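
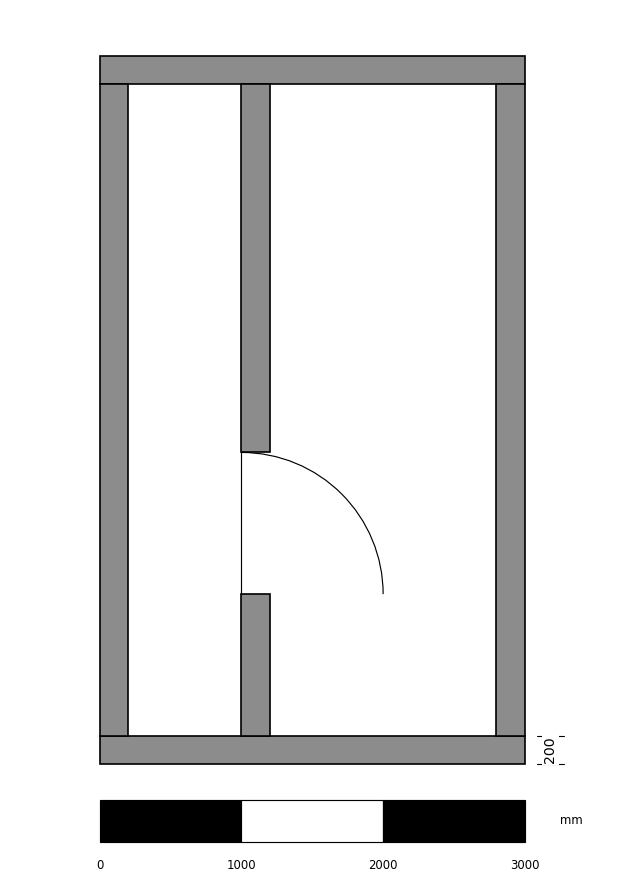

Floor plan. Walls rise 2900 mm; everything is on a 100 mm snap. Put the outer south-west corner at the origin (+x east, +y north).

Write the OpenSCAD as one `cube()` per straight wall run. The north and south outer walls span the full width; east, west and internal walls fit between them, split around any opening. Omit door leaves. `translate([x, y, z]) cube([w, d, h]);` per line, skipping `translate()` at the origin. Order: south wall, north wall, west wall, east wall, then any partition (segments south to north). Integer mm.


cube([3000, 200, 2900]);
translate([0, 4800, 0]) cube([3000, 200, 2900]);
translate([0, 200, 0]) cube([200, 4600, 2900]);
translate([2800, 200, 0]) cube([200, 4600, 2900]);
translate([1000, 200, 0]) cube([200, 1000, 2900]);
translate([1000, 2200, 0]) cube([200, 2600, 2900]);


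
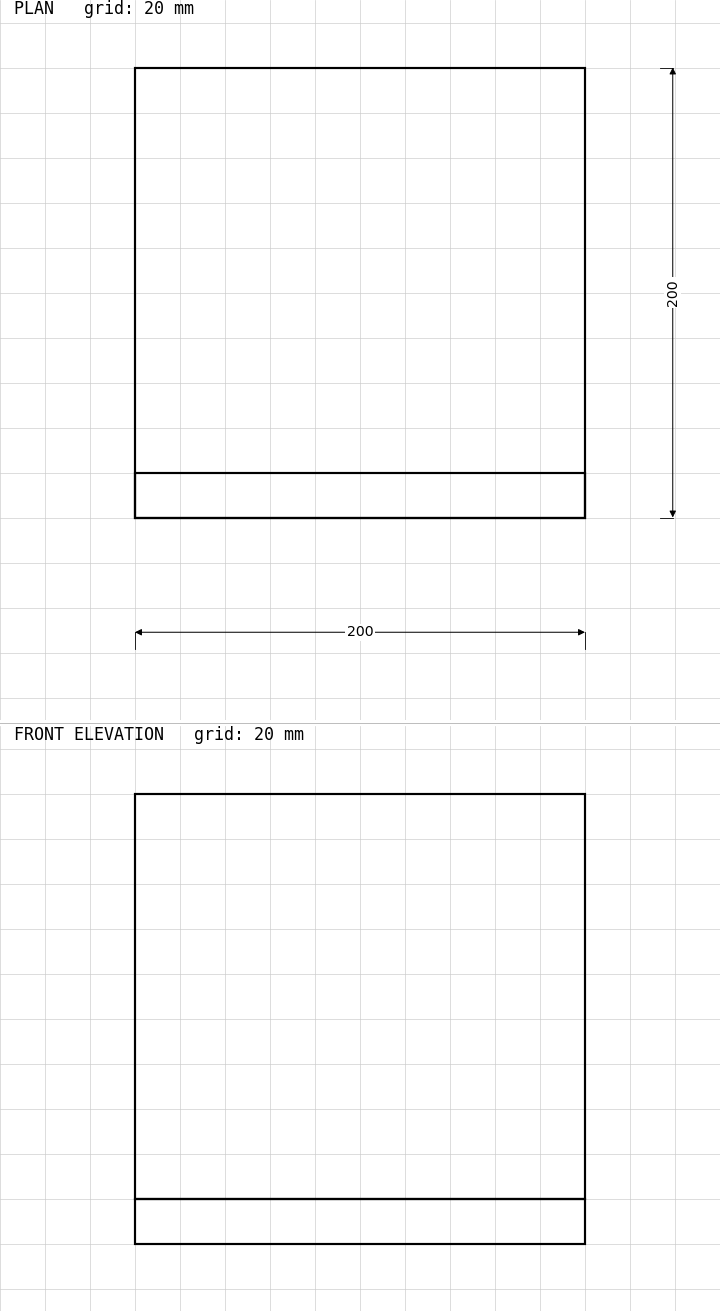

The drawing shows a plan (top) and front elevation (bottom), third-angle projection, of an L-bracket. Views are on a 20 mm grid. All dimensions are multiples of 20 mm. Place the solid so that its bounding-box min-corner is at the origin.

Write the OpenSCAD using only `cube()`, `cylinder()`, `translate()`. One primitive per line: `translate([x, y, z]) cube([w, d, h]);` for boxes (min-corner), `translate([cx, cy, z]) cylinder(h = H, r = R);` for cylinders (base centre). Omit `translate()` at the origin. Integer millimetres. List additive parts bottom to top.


cube([200, 200, 20]);
translate([0, 0, 20]) cube([200, 20, 180]);


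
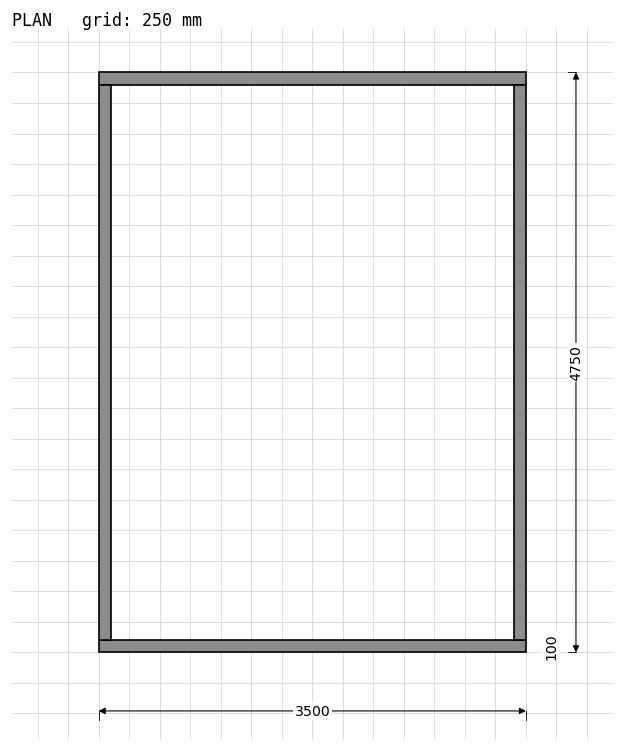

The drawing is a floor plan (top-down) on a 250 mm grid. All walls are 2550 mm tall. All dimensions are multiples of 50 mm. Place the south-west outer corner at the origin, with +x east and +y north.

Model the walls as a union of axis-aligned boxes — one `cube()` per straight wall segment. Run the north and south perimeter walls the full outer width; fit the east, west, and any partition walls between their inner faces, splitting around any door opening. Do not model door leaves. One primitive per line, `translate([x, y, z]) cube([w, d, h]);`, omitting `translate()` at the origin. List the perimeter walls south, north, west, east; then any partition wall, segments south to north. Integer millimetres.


cube([3500, 100, 2550]);
translate([0, 4650, 0]) cube([3500, 100, 2550]);
translate([0, 100, 0]) cube([100, 4550, 2550]);
translate([3400, 100, 0]) cube([100, 4550, 2550]);


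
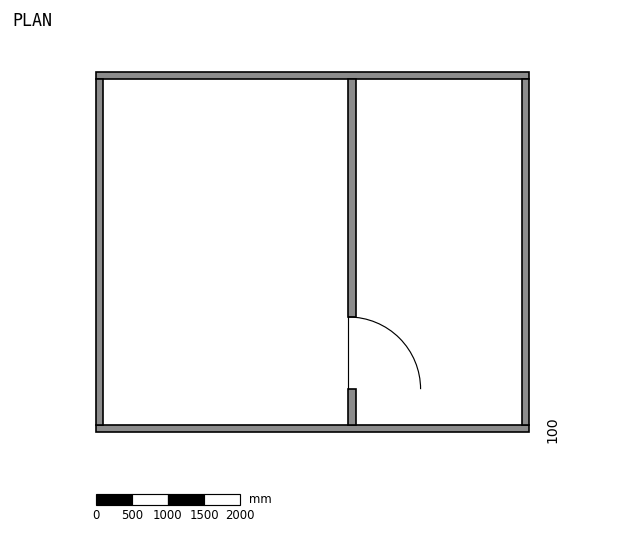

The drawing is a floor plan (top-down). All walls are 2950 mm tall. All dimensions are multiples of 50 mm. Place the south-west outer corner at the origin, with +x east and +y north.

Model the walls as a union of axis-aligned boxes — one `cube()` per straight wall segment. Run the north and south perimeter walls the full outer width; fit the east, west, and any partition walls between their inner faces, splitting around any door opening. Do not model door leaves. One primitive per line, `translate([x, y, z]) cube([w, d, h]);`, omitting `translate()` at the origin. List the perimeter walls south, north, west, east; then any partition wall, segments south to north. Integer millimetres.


cube([6000, 100, 2950]);
translate([0, 4900, 0]) cube([6000, 100, 2950]);
translate([0, 100, 0]) cube([100, 4800, 2950]);
translate([5900, 100, 0]) cube([100, 4800, 2950]);
translate([3500, 100, 0]) cube([100, 500, 2950]);
translate([3500, 1600, 0]) cube([100, 3300, 2950]);


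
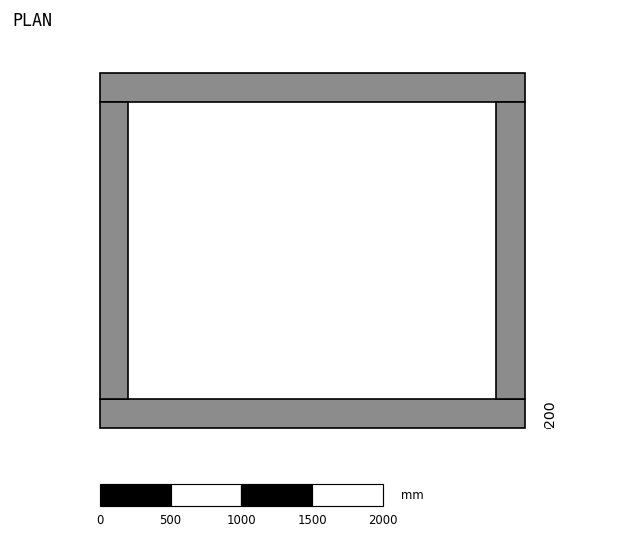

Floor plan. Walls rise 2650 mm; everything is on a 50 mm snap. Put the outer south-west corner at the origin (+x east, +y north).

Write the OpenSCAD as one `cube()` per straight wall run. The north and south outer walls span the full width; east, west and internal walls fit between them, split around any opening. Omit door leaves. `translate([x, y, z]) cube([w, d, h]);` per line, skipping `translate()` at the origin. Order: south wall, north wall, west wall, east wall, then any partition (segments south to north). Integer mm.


cube([3000, 200, 2650]);
translate([0, 2300, 0]) cube([3000, 200, 2650]);
translate([0, 200, 0]) cube([200, 2100, 2650]);
translate([2800, 200, 0]) cube([200, 2100, 2650]);


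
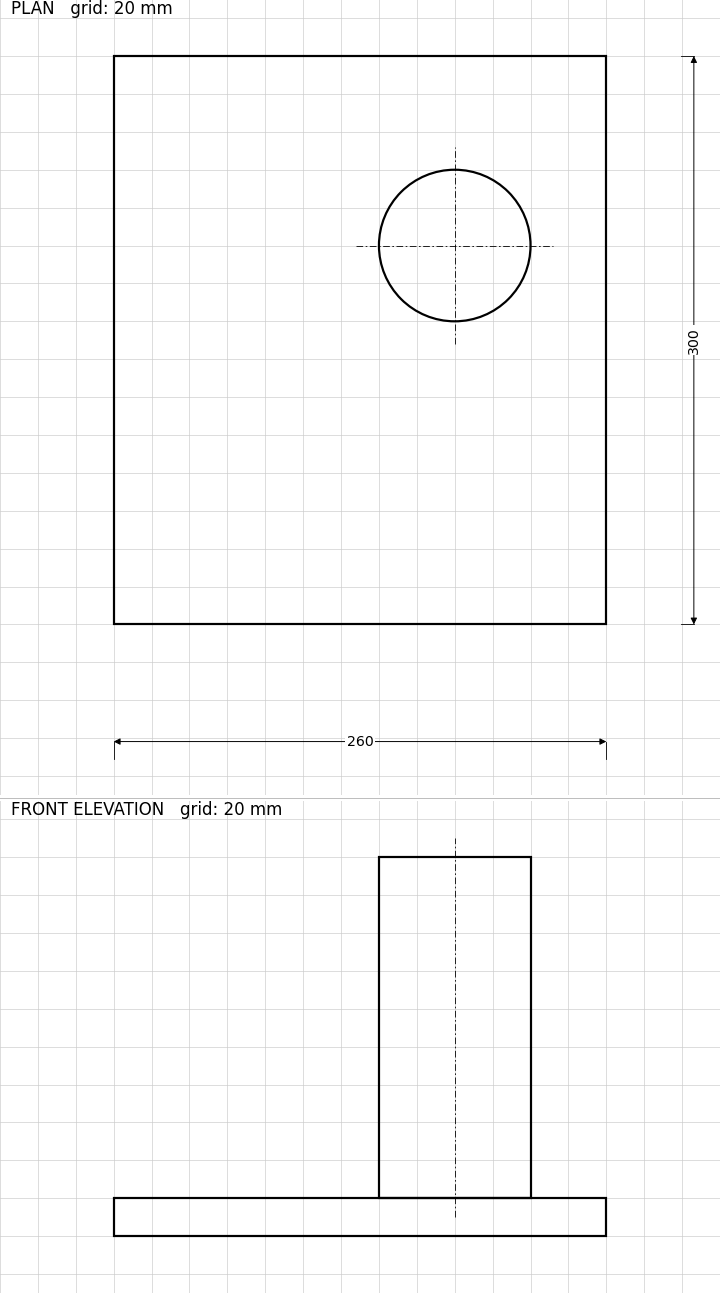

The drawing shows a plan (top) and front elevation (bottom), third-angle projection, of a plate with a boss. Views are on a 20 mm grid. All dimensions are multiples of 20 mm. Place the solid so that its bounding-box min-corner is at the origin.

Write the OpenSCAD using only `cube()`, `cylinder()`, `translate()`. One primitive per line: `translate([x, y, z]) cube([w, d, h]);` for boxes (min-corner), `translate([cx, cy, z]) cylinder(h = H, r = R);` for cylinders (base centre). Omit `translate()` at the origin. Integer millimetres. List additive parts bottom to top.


cube([260, 300, 20]);
translate([180, 200, 20]) cylinder(h = 180, r = 40);


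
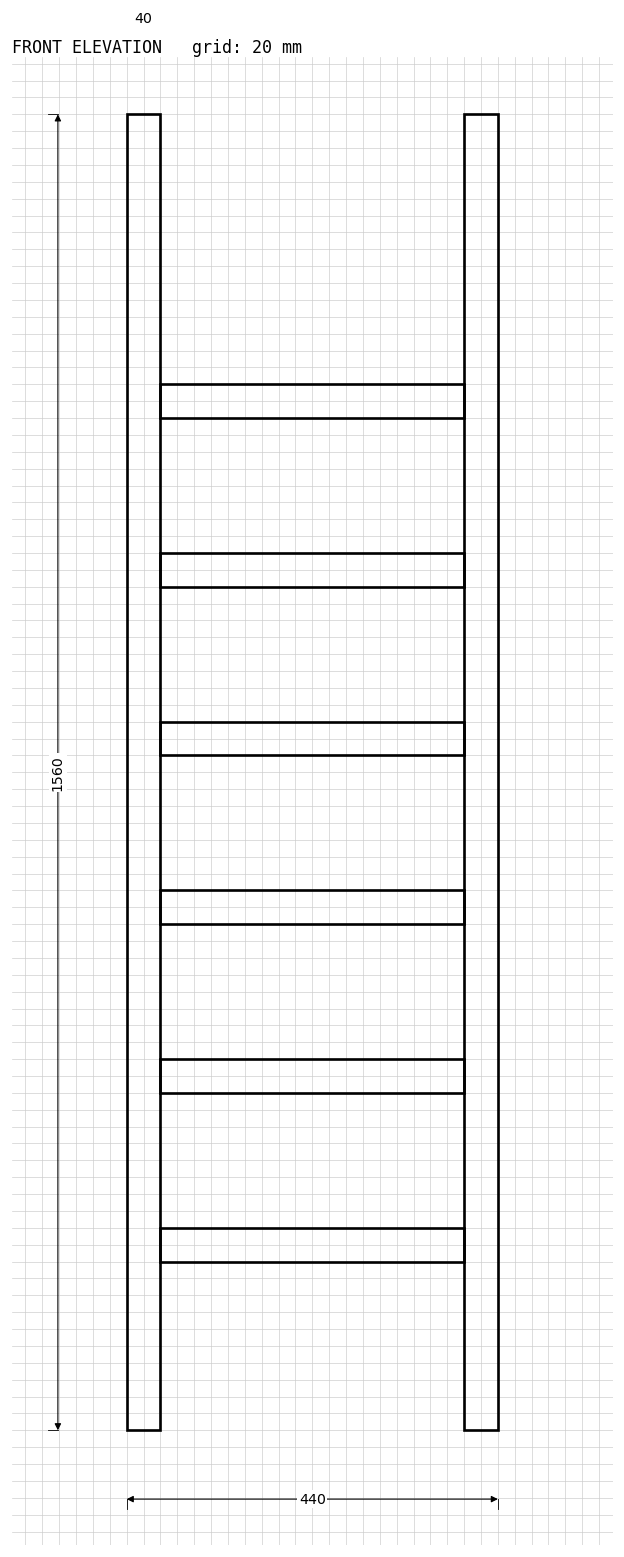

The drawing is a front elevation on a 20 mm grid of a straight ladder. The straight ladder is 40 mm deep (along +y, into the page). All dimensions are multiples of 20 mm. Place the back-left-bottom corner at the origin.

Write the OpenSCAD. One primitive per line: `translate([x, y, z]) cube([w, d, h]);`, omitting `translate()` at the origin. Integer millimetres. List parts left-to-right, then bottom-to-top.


cube([40, 40, 1560]);
translate([40, 0, 200]) cube([360, 40, 40]);
translate([40, 0, 400]) cube([360, 40, 40]);
translate([40, 0, 600]) cube([360, 40, 40]);
translate([40, 0, 800]) cube([360, 40, 40]);
translate([40, 0, 1000]) cube([360, 40, 40]);
translate([40, 0, 1200]) cube([360, 40, 40]);
translate([400, 0, 0]) cube([40, 40, 1560]);


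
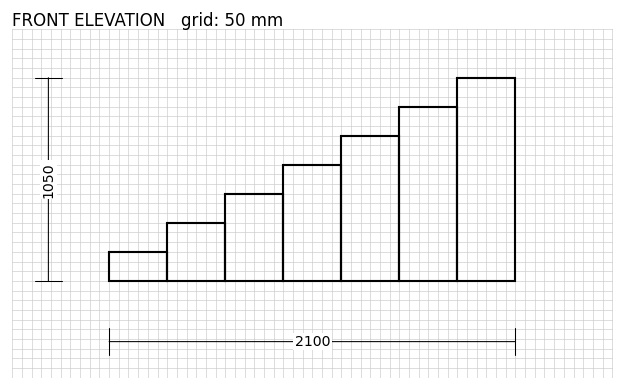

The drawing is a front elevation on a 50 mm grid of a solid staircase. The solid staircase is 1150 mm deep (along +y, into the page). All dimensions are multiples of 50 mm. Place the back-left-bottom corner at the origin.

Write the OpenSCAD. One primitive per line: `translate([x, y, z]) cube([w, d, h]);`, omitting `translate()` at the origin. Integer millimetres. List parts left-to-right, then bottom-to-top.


cube([300, 1150, 150]);
translate([300, 0, 0]) cube([300, 1150, 300]);
translate([600, 0, 0]) cube([300, 1150, 450]);
translate([900, 0, 0]) cube([300, 1150, 600]);
translate([1200, 0, 0]) cube([300, 1150, 750]);
translate([1500, 0, 0]) cube([300, 1150, 900]);
translate([1800, 0, 0]) cube([300, 1150, 1050]);


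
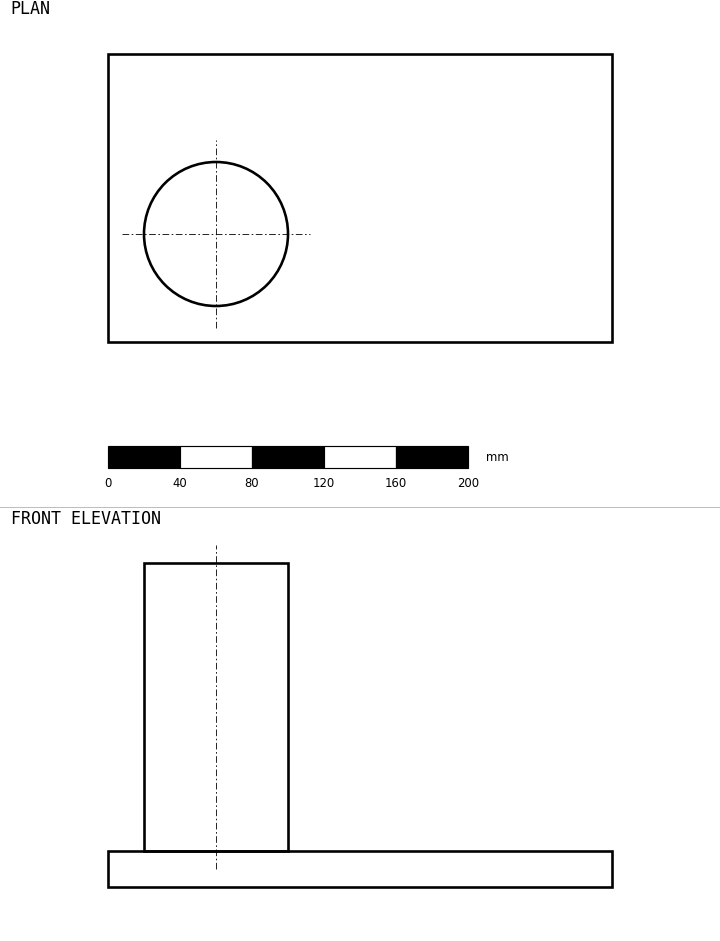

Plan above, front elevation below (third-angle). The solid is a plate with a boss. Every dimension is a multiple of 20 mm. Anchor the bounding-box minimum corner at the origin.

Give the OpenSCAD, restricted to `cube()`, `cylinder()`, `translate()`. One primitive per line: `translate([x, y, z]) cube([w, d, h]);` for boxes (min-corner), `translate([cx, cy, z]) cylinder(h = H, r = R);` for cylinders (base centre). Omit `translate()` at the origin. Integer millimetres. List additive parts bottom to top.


cube([280, 160, 20]);
translate([60, 60, 20]) cylinder(h = 160, r = 40);


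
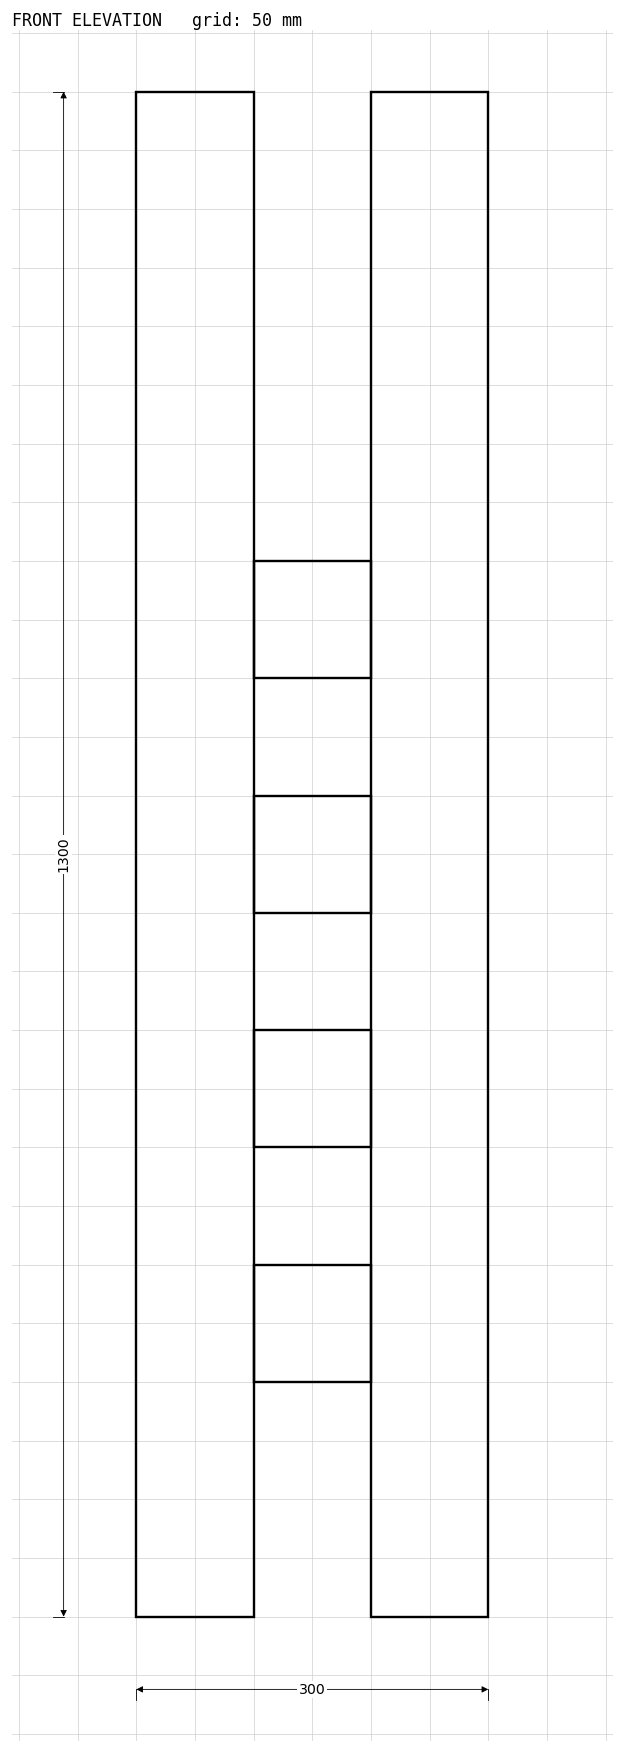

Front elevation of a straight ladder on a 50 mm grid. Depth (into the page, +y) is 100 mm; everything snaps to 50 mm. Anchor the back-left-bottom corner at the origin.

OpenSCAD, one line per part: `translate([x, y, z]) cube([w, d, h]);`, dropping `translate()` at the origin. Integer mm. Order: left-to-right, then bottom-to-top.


cube([100, 100, 1300]);
translate([100, 0, 200]) cube([100, 100, 100]);
translate([100, 0, 400]) cube([100, 100, 100]);
translate([100, 0, 600]) cube([100, 100, 100]);
translate([100, 0, 800]) cube([100, 100, 100]);
translate([200, 0, 0]) cube([100, 100, 1300]);


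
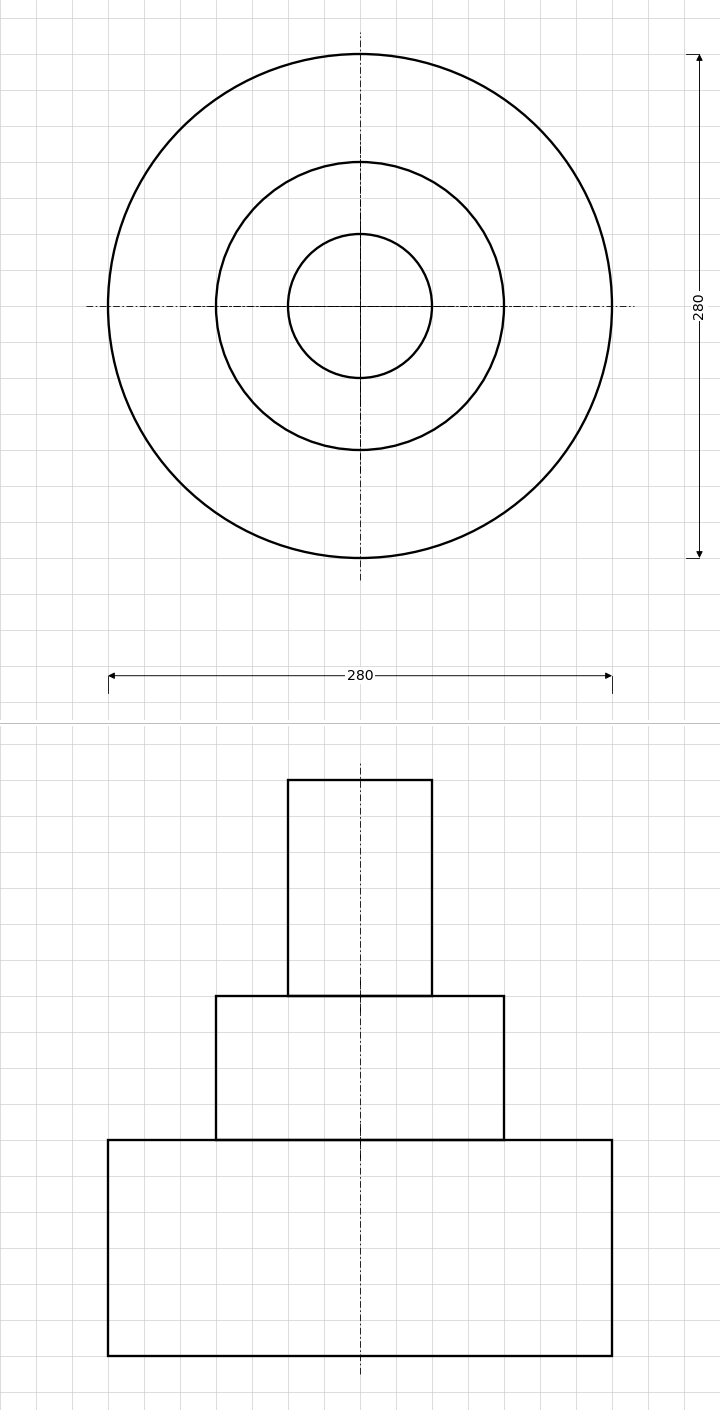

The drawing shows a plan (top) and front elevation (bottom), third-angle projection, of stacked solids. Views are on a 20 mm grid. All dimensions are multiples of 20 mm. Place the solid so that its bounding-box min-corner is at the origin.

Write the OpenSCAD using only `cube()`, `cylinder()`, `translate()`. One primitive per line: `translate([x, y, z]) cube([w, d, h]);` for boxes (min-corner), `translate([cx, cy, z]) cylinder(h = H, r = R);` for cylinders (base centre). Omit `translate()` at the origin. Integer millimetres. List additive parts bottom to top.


translate([140, 140, 0]) cylinder(h = 120, r = 140);
translate([140, 140, 120]) cylinder(h = 80, r = 80);
translate([140, 140, 200]) cylinder(h = 120, r = 40);


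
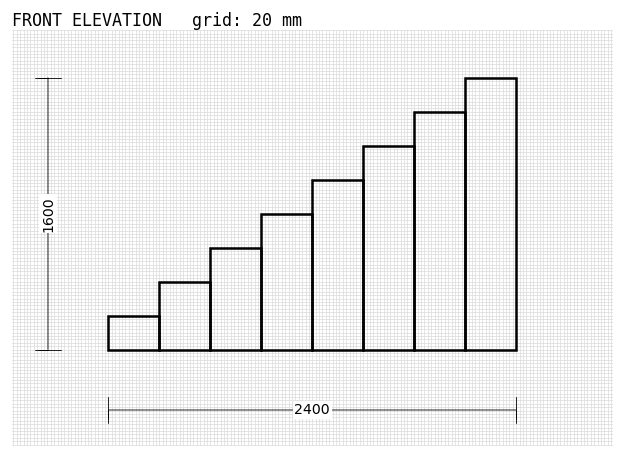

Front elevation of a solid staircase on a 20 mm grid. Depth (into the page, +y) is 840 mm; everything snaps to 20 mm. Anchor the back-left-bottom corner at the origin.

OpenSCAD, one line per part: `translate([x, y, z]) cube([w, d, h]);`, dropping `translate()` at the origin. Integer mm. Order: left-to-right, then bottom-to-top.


cube([300, 840, 200]);
translate([300, 0, 0]) cube([300, 840, 400]);
translate([600, 0, 0]) cube([300, 840, 600]);
translate([900, 0, 0]) cube([300, 840, 800]);
translate([1200, 0, 0]) cube([300, 840, 1000]);
translate([1500, 0, 0]) cube([300, 840, 1200]);
translate([1800, 0, 0]) cube([300, 840, 1400]);
translate([2100, 0, 0]) cube([300, 840, 1600]);


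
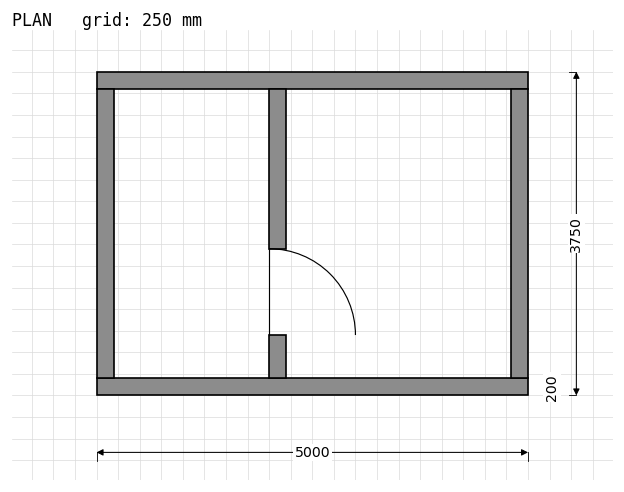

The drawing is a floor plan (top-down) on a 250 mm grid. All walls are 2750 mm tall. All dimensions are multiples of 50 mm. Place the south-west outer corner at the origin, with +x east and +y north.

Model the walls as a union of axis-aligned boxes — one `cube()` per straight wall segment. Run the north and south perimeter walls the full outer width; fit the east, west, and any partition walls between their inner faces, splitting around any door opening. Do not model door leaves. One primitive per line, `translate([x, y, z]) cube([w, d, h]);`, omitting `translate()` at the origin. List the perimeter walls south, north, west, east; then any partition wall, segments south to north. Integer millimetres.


cube([5000, 200, 2750]);
translate([0, 3550, 0]) cube([5000, 200, 2750]);
translate([0, 200, 0]) cube([200, 3350, 2750]);
translate([4800, 200, 0]) cube([200, 3350, 2750]);
translate([2000, 200, 0]) cube([200, 500, 2750]);
translate([2000, 1700, 0]) cube([200, 1850, 2750]);


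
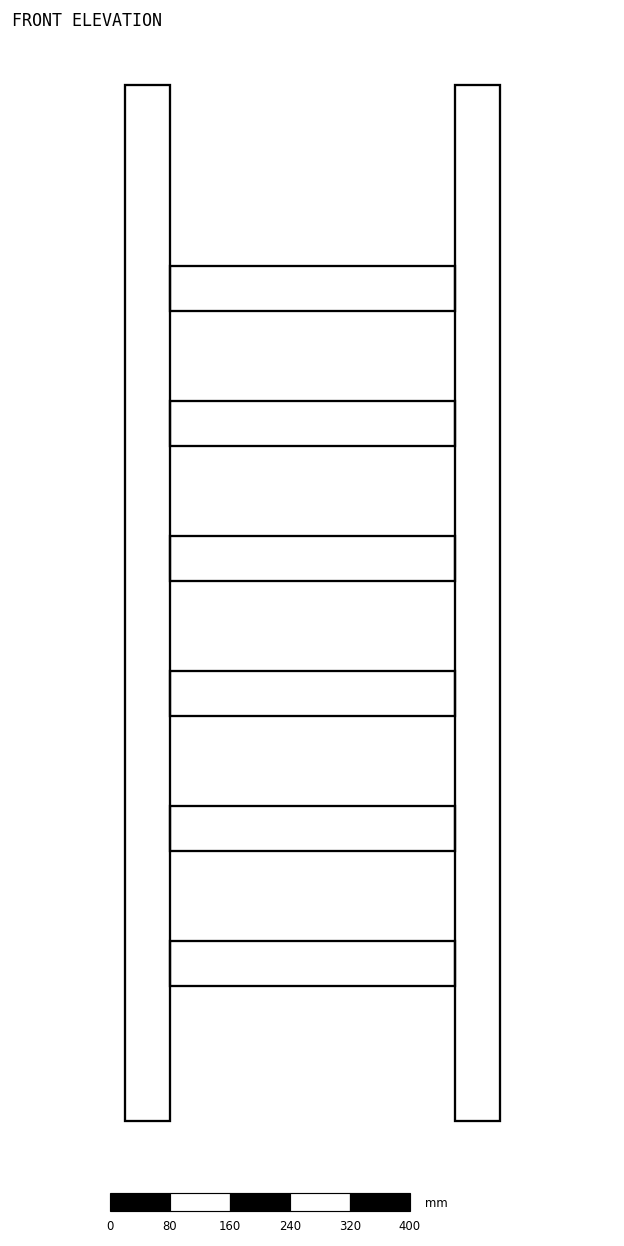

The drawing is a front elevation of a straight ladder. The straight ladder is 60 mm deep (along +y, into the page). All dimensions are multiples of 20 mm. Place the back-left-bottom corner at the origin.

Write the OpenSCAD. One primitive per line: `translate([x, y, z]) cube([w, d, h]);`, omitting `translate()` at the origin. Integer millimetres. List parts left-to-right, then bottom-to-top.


cube([60, 60, 1380]);
translate([60, 0, 180]) cube([380, 60, 60]);
translate([60, 0, 360]) cube([380, 60, 60]);
translate([60, 0, 540]) cube([380, 60, 60]);
translate([60, 0, 720]) cube([380, 60, 60]);
translate([60, 0, 900]) cube([380, 60, 60]);
translate([60, 0, 1080]) cube([380, 60, 60]);
translate([440, 0, 0]) cube([60, 60, 1380]);


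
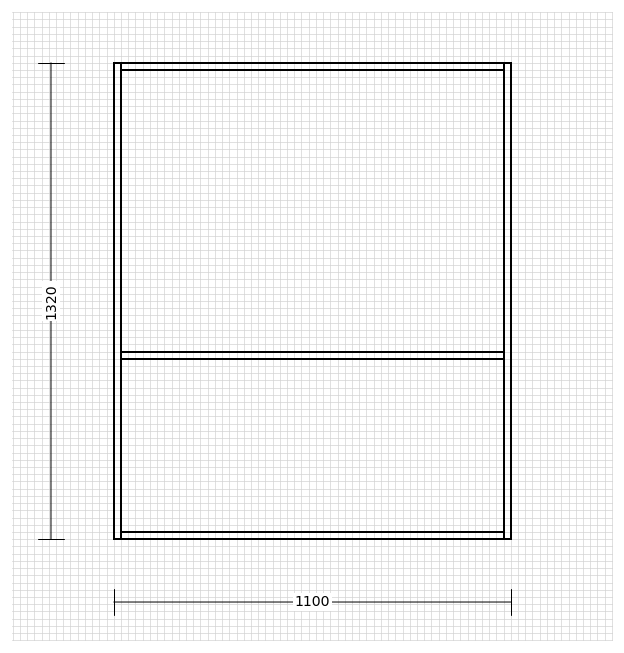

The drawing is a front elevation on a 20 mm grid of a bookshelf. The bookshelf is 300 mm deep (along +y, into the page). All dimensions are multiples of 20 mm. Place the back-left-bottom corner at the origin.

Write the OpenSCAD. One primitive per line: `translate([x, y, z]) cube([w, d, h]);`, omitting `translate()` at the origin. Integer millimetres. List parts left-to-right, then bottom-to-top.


cube([20, 300, 1320]);
translate([20, 0, 0]) cube([1060, 300, 20]);
translate([20, 0, 500]) cube([1060, 300, 20]);
translate([20, 0, 1300]) cube([1060, 300, 20]);
translate([1080, 0, 0]) cube([20, 300, 1320]);


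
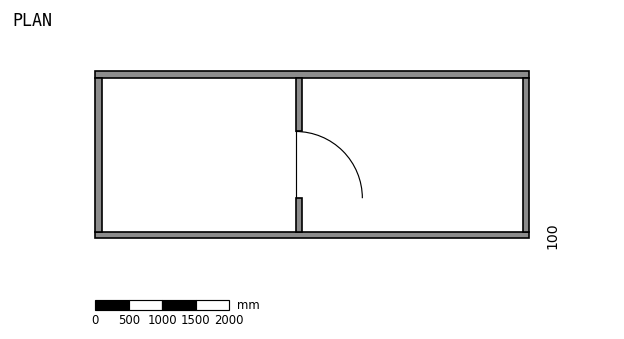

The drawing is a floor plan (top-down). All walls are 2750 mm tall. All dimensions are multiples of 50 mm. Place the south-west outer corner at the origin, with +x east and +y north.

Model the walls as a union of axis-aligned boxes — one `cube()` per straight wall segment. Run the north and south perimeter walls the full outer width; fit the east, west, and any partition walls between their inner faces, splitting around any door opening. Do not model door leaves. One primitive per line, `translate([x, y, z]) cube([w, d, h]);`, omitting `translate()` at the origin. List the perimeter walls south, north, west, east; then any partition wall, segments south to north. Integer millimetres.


cube([6500, 100, 2750]);
translate([0, 2400, 0]) cube([6500, 100, 2750]);
translate([0, 100, 0]) cube([100, 2300, 2750]);
translate([6400, 100, 0]) cube([100, 2300, 2750]);
translate([3000, 100, 0]) cube([100, 500, 2750]);
translate([3000, 1600, 0]) cube([100, 800, 2750]);


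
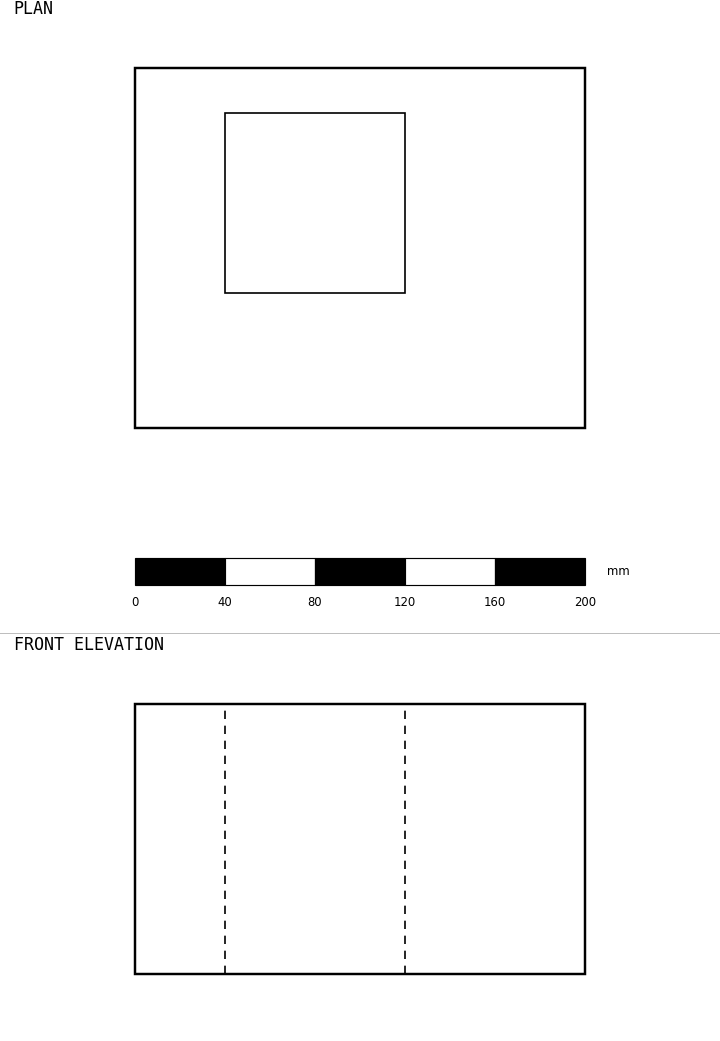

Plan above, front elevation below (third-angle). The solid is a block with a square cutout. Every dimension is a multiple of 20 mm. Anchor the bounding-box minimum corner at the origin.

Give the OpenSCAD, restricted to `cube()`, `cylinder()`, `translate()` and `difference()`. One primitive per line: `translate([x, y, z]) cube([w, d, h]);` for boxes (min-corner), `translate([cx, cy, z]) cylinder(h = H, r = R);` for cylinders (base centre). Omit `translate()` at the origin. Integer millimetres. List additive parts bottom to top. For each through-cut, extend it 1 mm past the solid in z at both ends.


difference() {
  cube([200, 160, 120]);
  translate([40, 60, -1]) cube([80, 80, 122]);
}


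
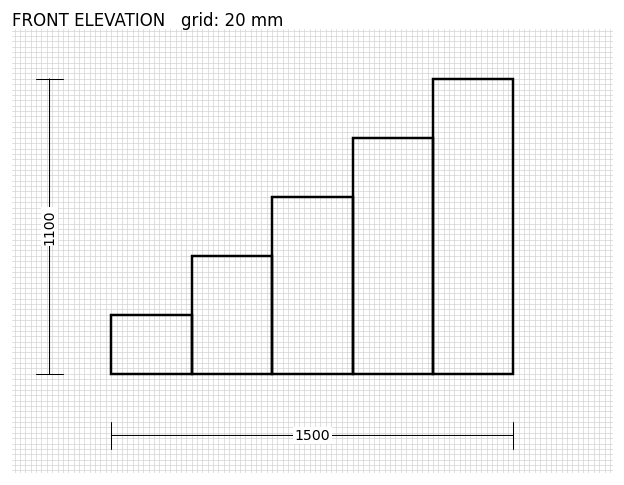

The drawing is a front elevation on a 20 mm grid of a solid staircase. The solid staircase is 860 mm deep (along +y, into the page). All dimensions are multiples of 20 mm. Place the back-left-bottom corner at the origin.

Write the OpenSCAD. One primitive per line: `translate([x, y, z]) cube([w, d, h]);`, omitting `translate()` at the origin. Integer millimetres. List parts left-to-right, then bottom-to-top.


cube([300, 860, 220]);
translate([300, 0, 0]) cube([300, 860, 440]);
translate([600, 0, 0]) cube([300, 860, 660]);
translate([900, 0, 0]) cube([300, 860, 880]);
translate([1200, 0, 0]) cube([300, 860, 1100]);


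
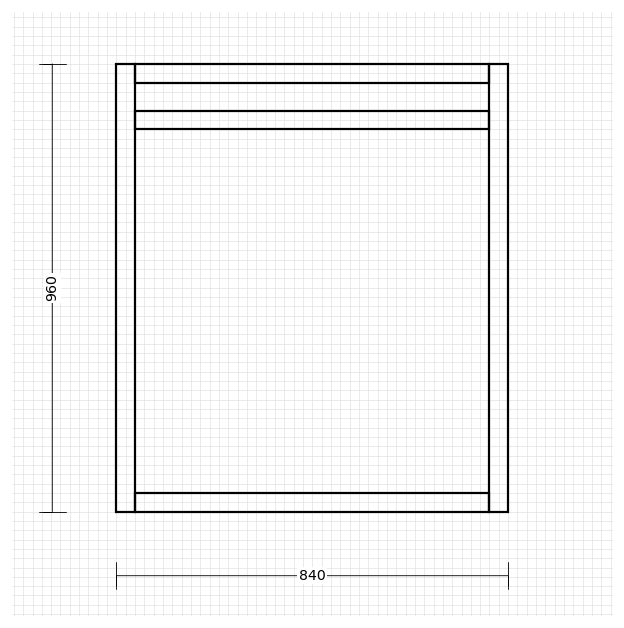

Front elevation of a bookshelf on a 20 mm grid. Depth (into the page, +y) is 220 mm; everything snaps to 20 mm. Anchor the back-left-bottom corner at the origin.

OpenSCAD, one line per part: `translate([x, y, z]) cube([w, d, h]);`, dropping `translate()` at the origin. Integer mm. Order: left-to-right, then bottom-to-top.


cube([40, 220, 960]);
translate([40, 0, 0]) cube([760, 220, 40]);
translate([40, 0, 820]) cube([760, 220, 40]);
translate([40, 0, 920]) cube([760, 220, 40]);
translate([800, 0, 0]) cube([40, 220, 960]);


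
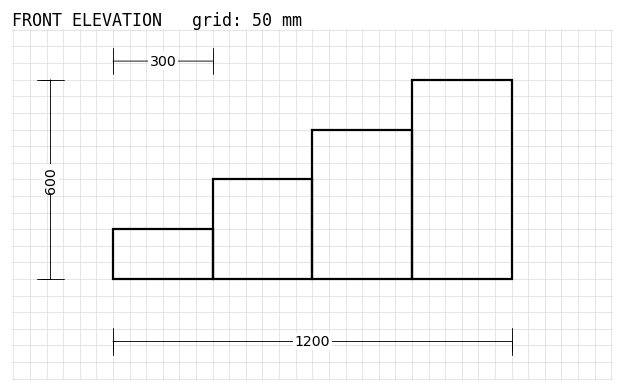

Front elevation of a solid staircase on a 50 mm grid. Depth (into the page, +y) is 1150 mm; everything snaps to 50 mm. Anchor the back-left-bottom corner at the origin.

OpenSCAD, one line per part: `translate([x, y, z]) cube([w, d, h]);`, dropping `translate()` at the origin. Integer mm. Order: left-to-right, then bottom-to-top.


cube([300, 1150, 150]);
translate([300, 0, 0]) cube([300, 1150, 300]);
translate([600, 0, 0]) cube([300, 1150, 450]);
translate([900, 0, 0]) cube([300, 1150, 600]);


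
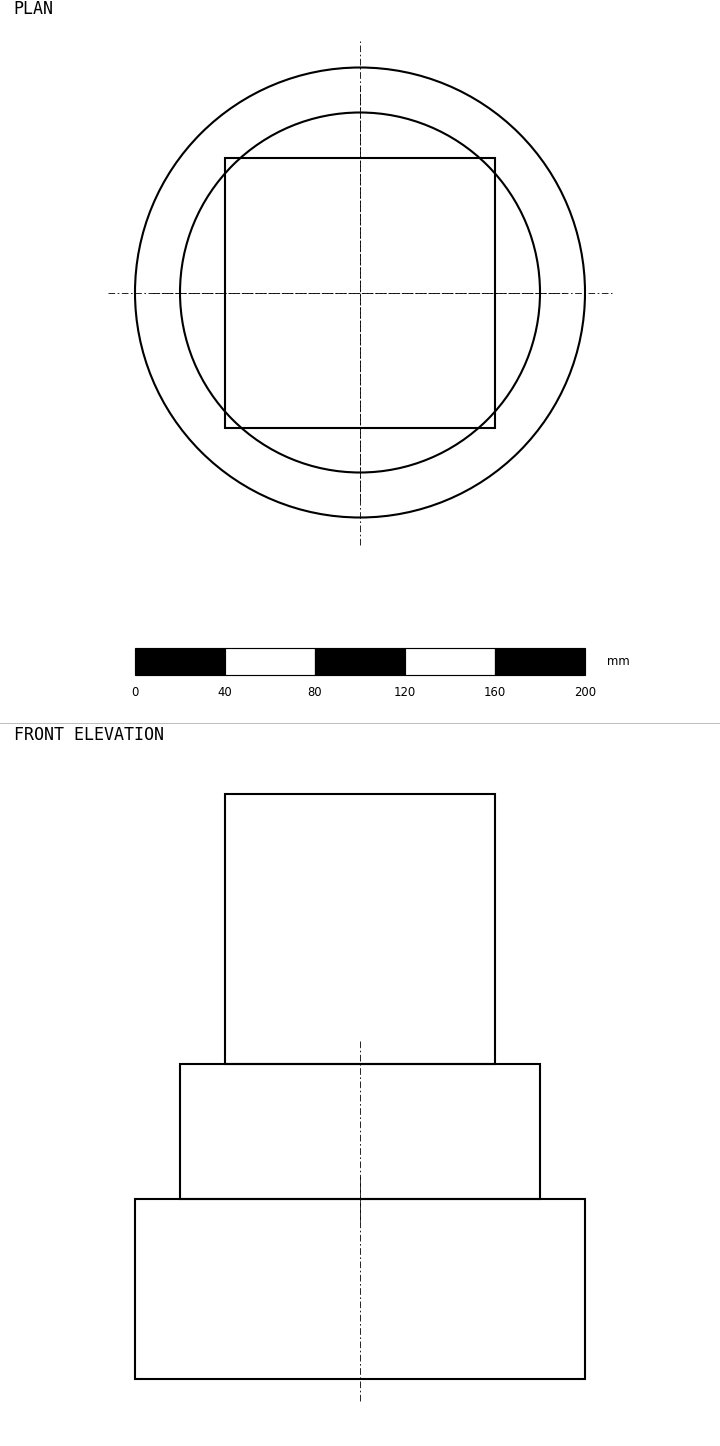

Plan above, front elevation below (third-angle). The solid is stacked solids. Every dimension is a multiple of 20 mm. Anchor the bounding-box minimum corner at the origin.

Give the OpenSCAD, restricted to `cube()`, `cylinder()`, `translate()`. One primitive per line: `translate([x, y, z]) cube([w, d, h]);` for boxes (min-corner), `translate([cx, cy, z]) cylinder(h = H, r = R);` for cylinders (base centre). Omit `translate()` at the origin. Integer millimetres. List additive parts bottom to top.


translate([100, 100, 0]) cylinder(h = 80, r = 100);
translate([100, 100, 80]) cylinder(h = 60, r = 80);
translate([40, 40, 140]) cube([120, 120, 120]);


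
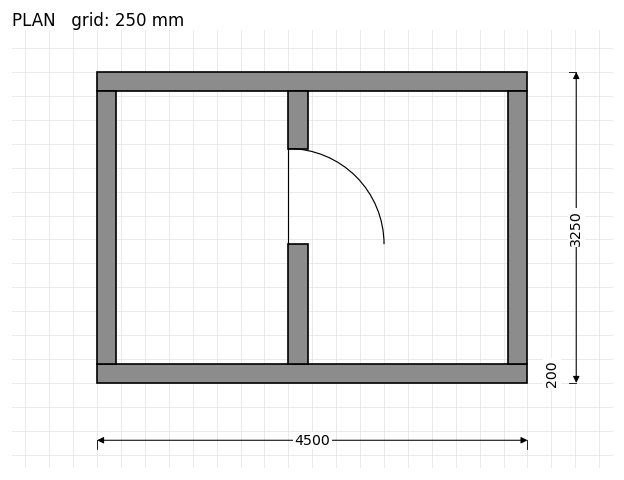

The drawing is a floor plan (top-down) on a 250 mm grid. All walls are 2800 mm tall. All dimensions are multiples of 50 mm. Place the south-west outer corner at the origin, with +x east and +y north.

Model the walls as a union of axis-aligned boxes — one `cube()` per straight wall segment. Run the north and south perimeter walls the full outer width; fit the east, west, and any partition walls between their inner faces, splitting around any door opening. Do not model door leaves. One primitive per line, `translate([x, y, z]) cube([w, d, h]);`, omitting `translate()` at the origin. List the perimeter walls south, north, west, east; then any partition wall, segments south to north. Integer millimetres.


cube([4500, 200, 2800]);
translate([0, 3050, 0]) cube([4500, 200, 2800]);
translate([0, 200, 0]) cube([200, 2850, 2800]);
translate([4300, 200, 0]) cube([200, 2850, 2800]);
translate([2000, 200, 0]) cube([200, 1250, 2800]);
translate([2000, 2450, 0]) cube([200, 600, 2800]);


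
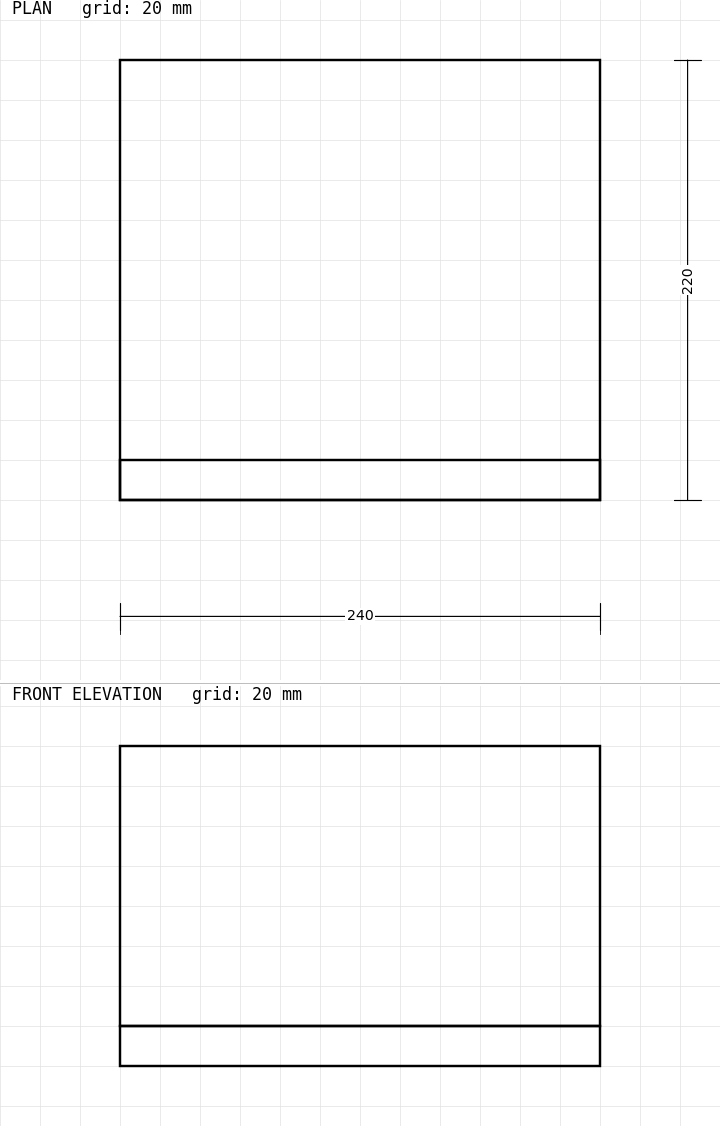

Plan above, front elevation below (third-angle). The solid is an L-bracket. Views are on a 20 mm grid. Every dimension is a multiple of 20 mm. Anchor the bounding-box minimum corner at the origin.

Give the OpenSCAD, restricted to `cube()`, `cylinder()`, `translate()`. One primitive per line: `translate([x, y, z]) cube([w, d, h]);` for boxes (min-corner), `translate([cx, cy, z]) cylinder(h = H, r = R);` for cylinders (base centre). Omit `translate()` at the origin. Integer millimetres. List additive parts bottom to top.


cube([240, 220, 20]);
translate([0, 0, 20]) cube([240, 20, 140]);


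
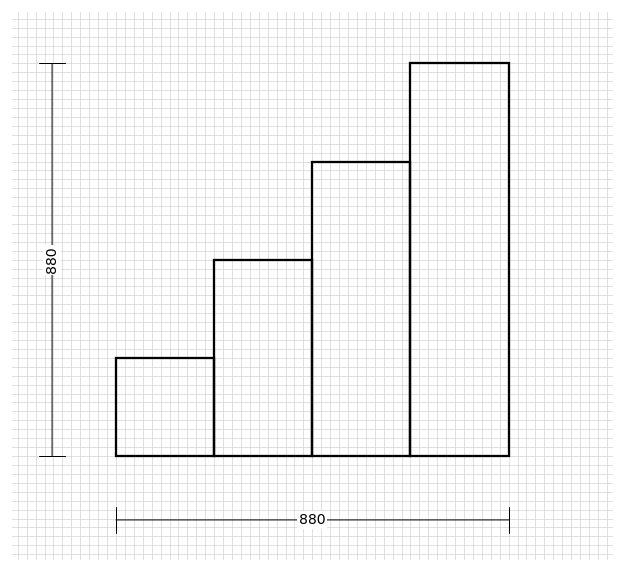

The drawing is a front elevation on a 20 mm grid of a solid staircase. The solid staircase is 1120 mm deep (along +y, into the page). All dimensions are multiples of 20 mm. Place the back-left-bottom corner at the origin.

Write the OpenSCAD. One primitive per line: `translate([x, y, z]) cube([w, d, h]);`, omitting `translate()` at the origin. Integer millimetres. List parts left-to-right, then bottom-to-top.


cube([220, 1120, 220]);
translate([220, 0, 0]) cube([220, 1120, 440]);
translate([440, 0, 0]) cube([220, 1120, 660]);
translate([660, 0, 0]) cube([220, 1120, 880]);


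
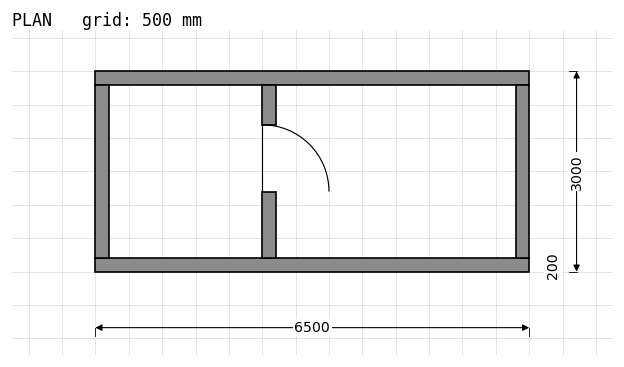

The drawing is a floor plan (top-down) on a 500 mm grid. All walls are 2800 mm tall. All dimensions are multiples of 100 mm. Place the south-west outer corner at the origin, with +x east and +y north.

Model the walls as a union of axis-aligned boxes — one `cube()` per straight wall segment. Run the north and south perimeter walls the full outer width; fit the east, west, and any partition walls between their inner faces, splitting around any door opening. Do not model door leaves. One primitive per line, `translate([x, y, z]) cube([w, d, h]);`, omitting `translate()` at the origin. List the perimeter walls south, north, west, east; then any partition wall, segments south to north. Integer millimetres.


cube([6500, 200, 2800]);
translate([0, 2800, 0]) cube([6500, 200, 2800]);
translate([0, 200, 0]) cube([200, 2600, 2800]);
translate([6300, 200, 0]) cube([200, 2600, 2800]);
translate([2500, 200, 0]) cube([200, 1000, 2800]);
translate([2500, 2200, 0]) cube([200, 600, 2800]);


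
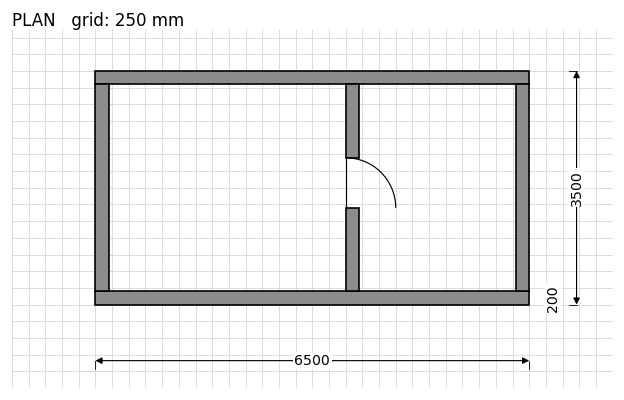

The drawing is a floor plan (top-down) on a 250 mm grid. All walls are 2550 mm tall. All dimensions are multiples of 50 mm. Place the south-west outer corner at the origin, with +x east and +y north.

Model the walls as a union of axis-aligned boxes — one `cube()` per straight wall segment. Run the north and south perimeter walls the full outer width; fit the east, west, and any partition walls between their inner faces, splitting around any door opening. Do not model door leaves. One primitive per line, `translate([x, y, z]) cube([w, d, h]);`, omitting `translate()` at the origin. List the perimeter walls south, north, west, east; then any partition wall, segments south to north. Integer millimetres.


cube([6500, 200, 2550]);
translate([0, 3300, 0]) cube([6500, 200, 2550]);
translate([0, 200, 0]) cube([200, 3100, 2550]);
translate([6300, 200, 0]) cube([200, 3100, 2550]);
translate([3750, 200, 0]) cube([200, 1250, 2550]);
translate([3750, 2200, 0]) cube([200, 1100, 2550]);


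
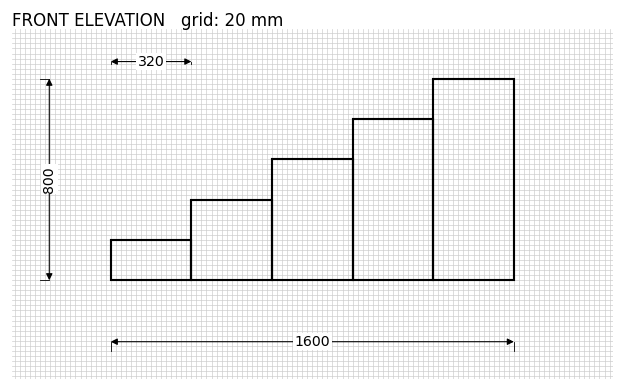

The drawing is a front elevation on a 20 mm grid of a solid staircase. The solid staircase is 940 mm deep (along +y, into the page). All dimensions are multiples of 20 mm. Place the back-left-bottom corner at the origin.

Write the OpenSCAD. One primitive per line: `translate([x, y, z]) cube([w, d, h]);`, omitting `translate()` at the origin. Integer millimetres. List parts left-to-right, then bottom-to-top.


cube([320, 940, 160]);
translate([320, 0, 0]) cube([320, 940, 320]);
translate([640, 0, 0]) cube([320, 940, 480]);
translate([960, 0, 0]) cube([320, 940, 640]);
translate([1280, 0, 0]) cube([320, 940, 800]);


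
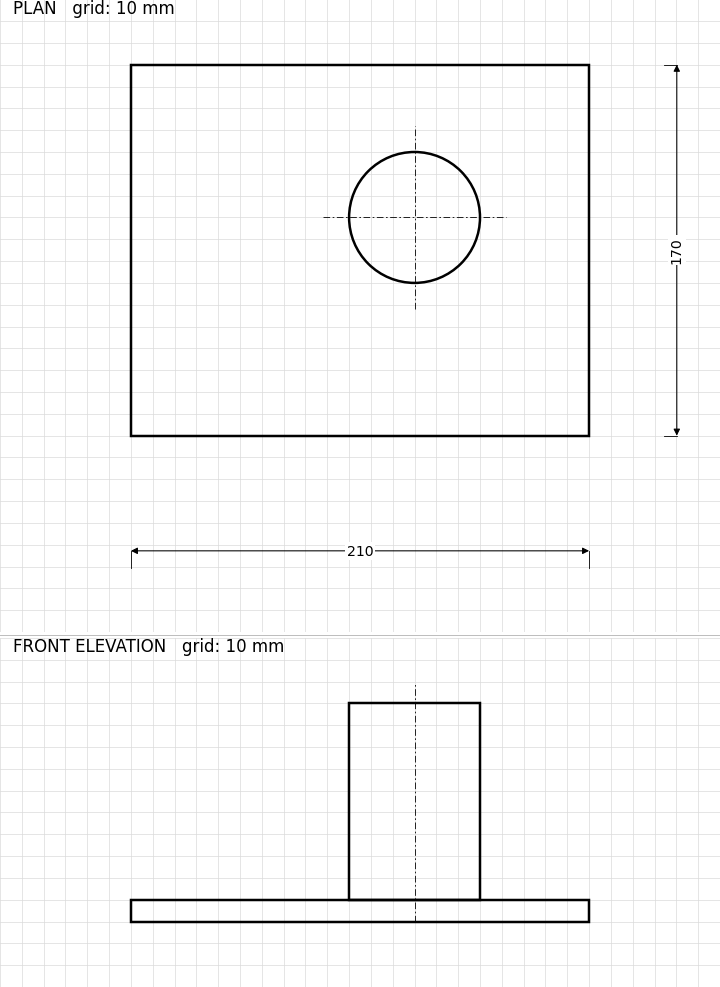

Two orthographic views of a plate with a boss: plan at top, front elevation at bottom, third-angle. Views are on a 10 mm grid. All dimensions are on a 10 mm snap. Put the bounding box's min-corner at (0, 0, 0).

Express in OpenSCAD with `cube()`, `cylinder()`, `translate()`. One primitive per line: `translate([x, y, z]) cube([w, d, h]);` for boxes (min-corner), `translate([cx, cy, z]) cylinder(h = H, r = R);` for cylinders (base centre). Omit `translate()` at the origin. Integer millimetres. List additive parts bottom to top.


cube([210, 170, 10]);
translate([130, 100, 10]) cylinder(h = 90, r = 30);


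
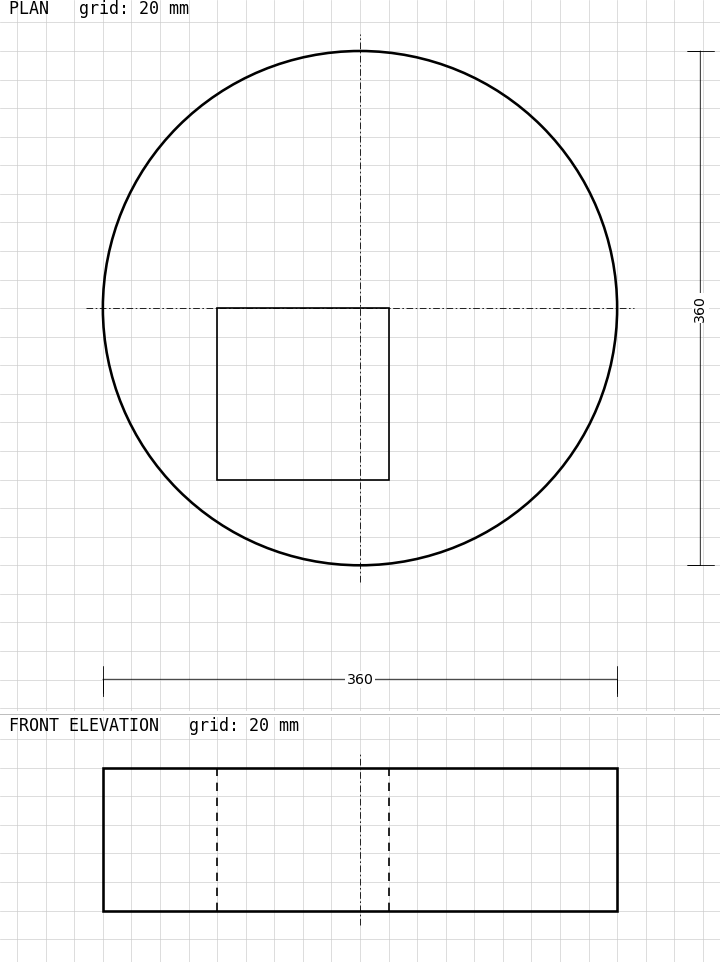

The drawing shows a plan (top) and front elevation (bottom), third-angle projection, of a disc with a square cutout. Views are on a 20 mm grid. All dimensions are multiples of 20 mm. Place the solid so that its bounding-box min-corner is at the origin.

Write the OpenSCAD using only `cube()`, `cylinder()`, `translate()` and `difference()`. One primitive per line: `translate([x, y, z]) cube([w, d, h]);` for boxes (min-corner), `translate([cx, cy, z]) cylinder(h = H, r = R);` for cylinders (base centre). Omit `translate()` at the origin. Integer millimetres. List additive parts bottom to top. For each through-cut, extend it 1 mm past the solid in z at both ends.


difference() {
  translate([180, 180, 0]) cylinder(h = 100, r = 180);
  translate([80, 60, -1]) cube([120, 120, 102]);
}


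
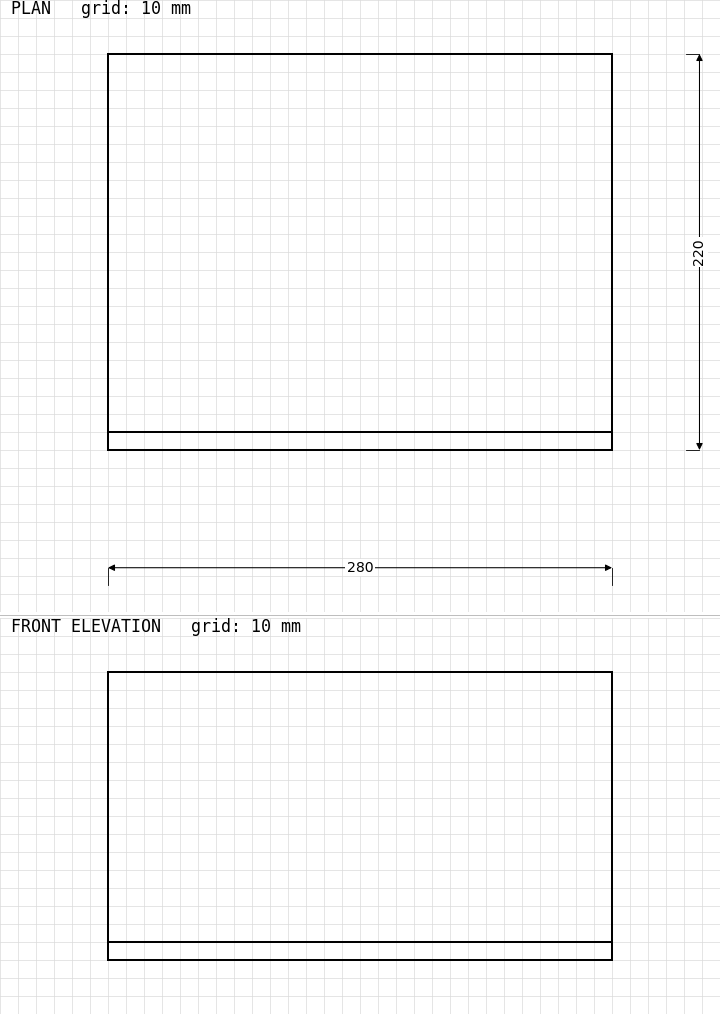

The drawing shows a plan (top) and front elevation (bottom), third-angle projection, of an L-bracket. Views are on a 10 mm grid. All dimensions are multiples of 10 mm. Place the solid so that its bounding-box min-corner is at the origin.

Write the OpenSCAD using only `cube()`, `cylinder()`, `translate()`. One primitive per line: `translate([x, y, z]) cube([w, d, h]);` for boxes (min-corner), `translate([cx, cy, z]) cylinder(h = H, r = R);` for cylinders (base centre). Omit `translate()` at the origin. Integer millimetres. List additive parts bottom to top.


cube([280, 220, 10]);
translate([0, 0, 10]) cube([280, 10, 150]);


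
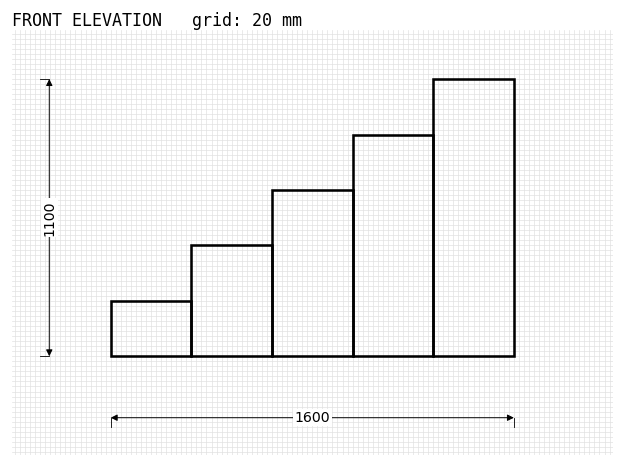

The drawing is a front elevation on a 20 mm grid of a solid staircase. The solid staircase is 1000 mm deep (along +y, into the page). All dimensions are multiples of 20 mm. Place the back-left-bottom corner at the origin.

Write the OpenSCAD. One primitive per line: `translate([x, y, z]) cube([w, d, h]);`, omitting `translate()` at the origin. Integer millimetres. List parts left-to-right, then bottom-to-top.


cube([320, 1000, 220]);
translate([320, 0, 0]) cube([320, 1000, 440]);
translate([640, 0, 0]) cube([320, 1000, 660]);
translate([960, 0, 0]) cube([320, 1000, 880]);
translate([1280, 0, 0]) cube([320, 1000, 1100]);


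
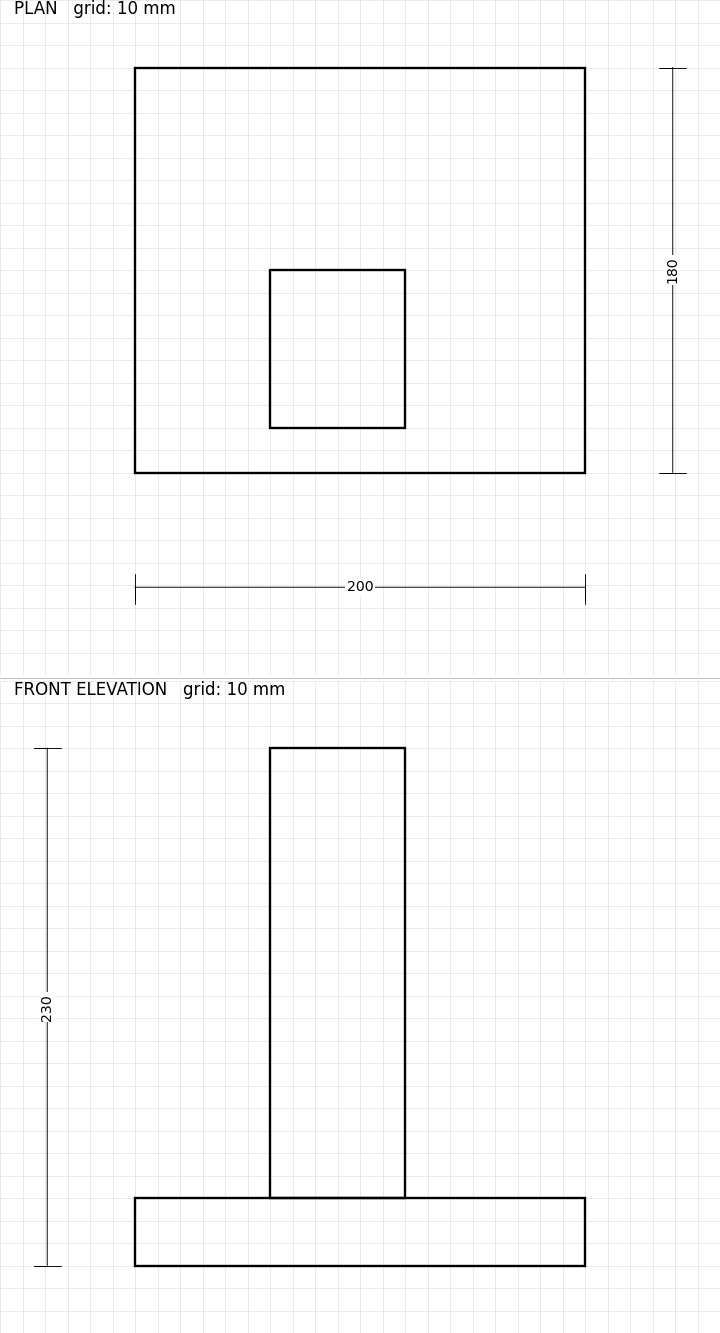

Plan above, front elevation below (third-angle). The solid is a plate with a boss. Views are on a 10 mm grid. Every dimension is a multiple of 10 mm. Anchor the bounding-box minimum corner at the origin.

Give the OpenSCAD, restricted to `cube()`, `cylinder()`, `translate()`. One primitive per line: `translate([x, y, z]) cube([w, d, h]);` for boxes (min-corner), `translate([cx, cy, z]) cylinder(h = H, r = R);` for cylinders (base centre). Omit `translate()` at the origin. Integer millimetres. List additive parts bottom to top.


cube([200, 180, 30]);
translate([60, 20, 30]) cube([60, 70, 200]);


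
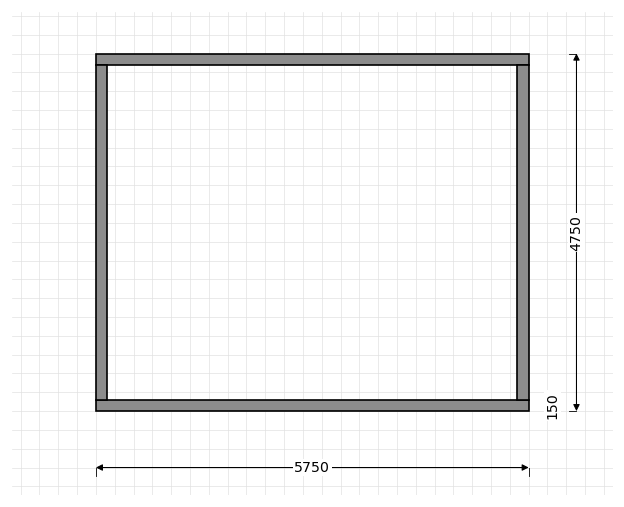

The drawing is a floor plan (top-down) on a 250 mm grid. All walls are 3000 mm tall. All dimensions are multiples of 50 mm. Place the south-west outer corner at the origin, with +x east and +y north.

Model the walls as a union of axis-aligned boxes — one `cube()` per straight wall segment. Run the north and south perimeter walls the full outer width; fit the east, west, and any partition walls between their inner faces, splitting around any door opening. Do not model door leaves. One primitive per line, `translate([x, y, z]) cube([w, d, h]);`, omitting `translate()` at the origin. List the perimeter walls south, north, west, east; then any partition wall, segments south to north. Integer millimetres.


cube([5750, 150, 3000]);
translate([0, 4600, 0]) cube([5750, 150, 3000]);
translate([0, 150, 0]) cube([150, 4450, 3000]);
translate([5600, 150, 0]) cube([150, 4450, 3000]);


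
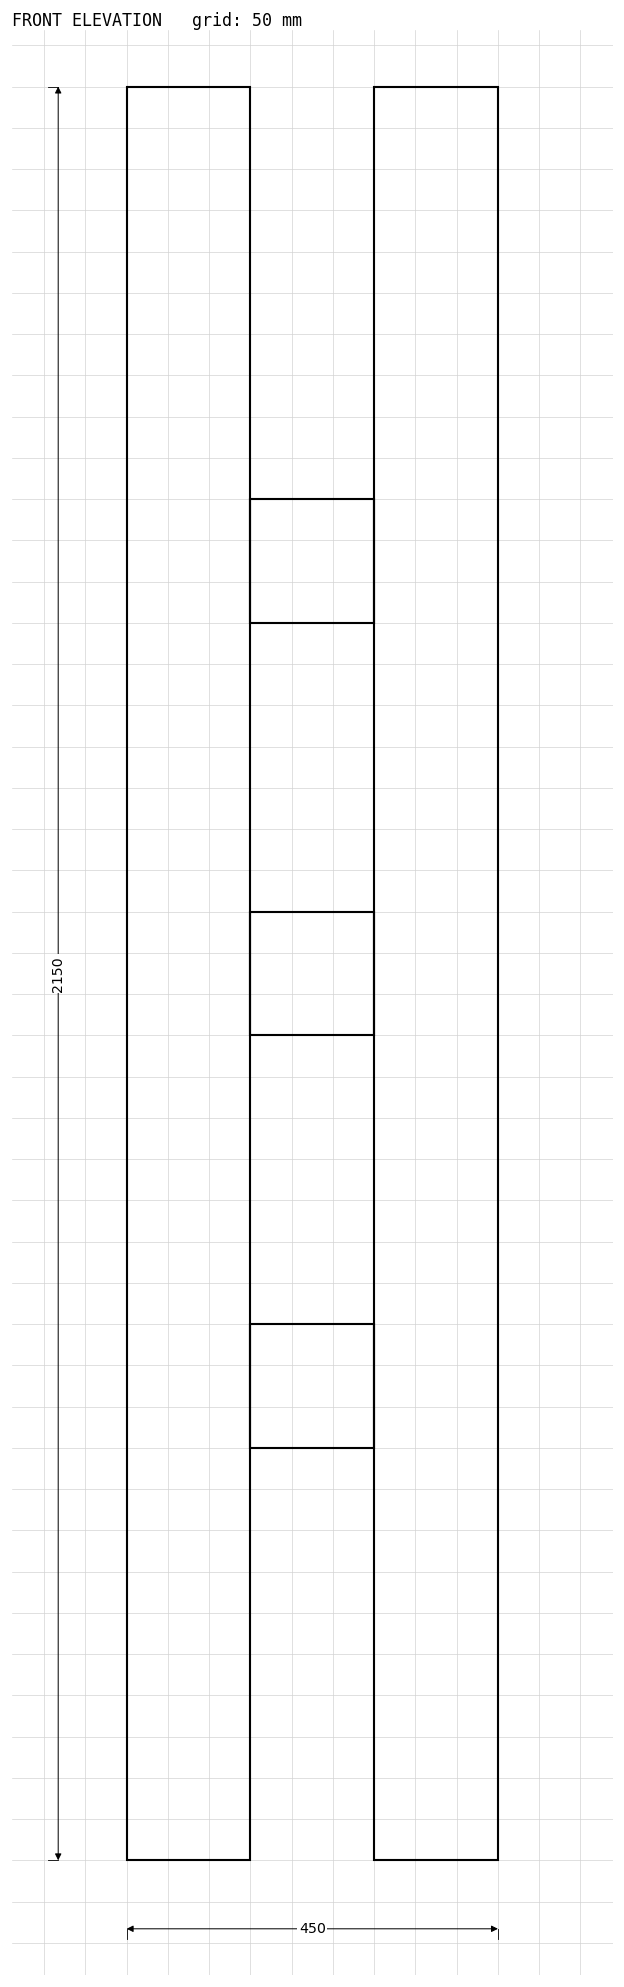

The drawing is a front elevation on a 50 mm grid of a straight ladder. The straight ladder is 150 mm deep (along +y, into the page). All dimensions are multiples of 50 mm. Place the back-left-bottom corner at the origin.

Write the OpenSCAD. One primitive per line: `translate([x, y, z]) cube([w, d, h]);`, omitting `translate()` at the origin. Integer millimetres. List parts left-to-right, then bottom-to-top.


cube([150, 150, 2150]);
translate([150, 0, 500]) cube([150, 150, 150]);
translate([150, 0, 1000]) cube([150, 150, 150]);
translate([150, 0, 1500]) cube([150, 150, 150]);
translate([300, 0, 0]) cube([150, 150, 2150]);


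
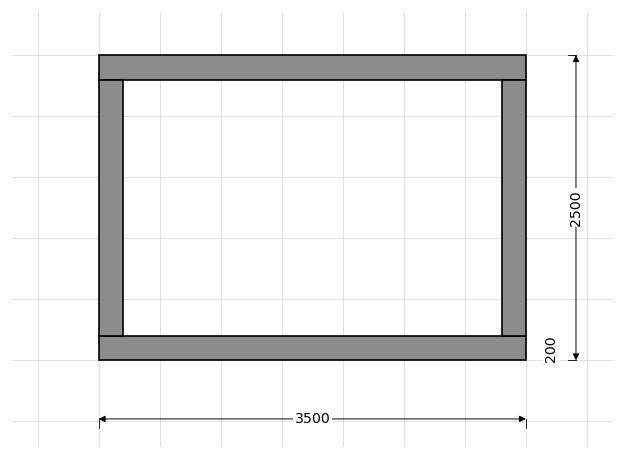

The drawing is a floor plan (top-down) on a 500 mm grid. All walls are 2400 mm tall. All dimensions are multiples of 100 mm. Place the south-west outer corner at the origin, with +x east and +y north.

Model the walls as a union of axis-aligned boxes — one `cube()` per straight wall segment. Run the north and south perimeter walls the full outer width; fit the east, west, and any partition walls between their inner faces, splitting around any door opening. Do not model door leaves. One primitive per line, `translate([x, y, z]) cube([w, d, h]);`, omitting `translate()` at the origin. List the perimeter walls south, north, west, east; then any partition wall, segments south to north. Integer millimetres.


cube([3500, 200, 2400]);
translate([0, 2300, 0]) cube([3500, 200, 2400]);
translate([0, 200, 0]) cube([200, 2100, 2400]);
translate([3300, 200, 0]) cube([200, 2100, 2400]);


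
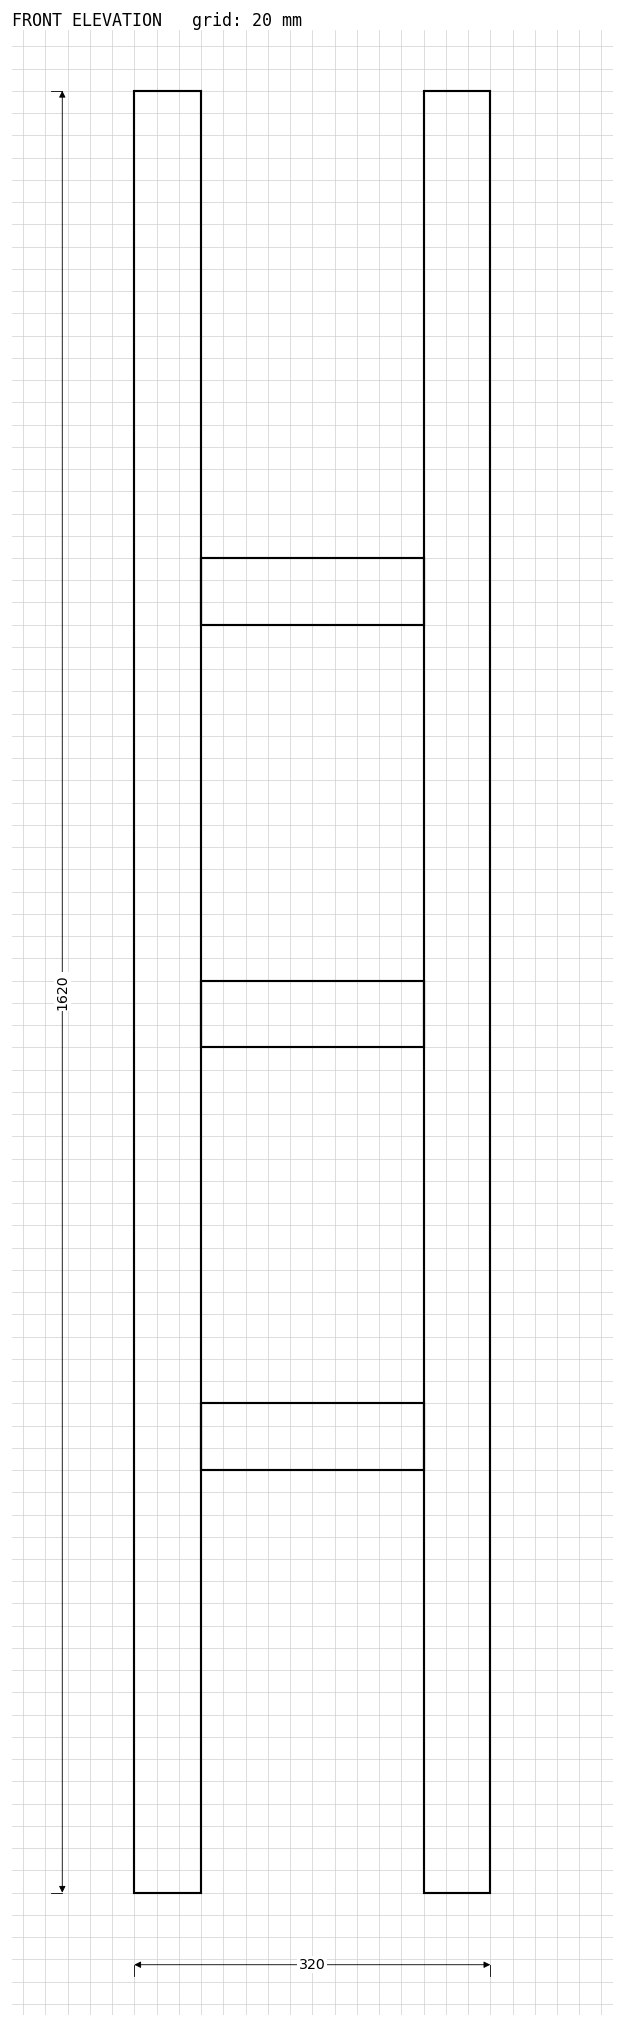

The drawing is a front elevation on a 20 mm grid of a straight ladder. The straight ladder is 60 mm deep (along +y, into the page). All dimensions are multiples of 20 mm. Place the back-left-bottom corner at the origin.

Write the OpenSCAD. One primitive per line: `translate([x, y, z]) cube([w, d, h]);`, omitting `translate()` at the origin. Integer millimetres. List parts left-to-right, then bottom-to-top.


cube([60, 60, 1620]);
translate([60, 0, 380]) cube([200, 60, 60]);
translate([60, 0, 760]) cube([200, 60, 60]);
translate([60, 0, 1140]) cube([200, 60, 60]);
translate([260, 0, 0]) cube([60, 60, 1620]);


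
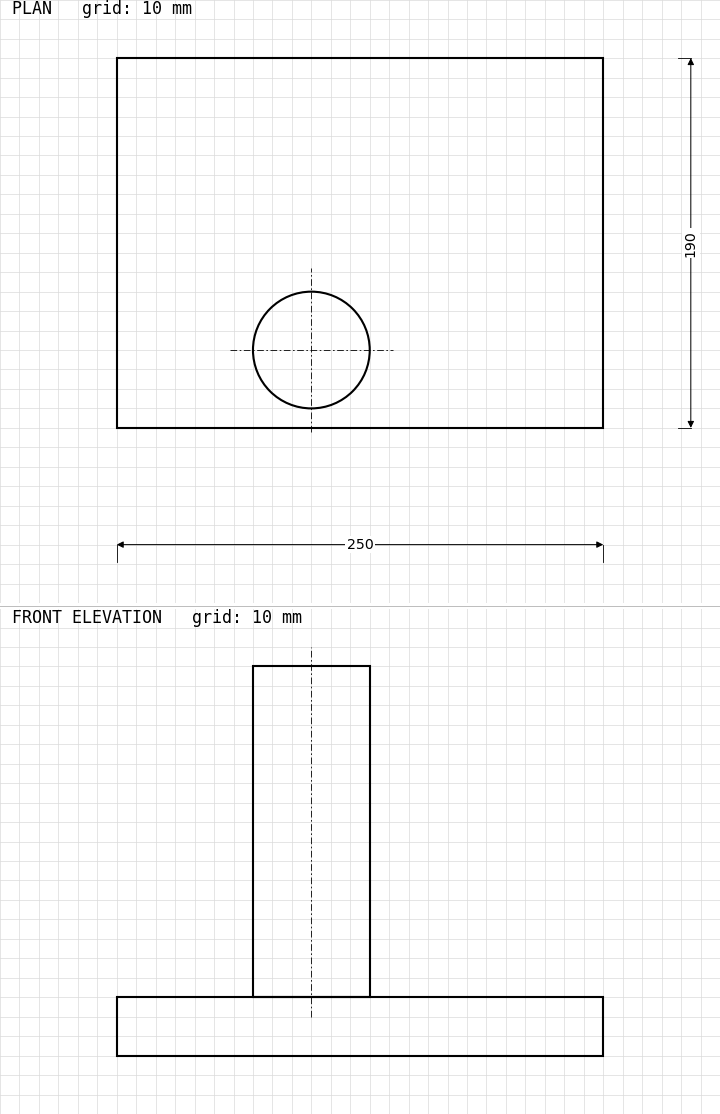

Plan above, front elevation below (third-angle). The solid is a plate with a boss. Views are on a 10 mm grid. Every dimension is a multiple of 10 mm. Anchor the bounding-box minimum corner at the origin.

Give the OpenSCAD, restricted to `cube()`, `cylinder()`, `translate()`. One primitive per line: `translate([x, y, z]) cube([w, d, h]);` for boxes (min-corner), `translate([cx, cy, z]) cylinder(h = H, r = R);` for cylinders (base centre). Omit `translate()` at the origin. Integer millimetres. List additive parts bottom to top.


cube([250, 190, 30]);
translate([100, 40, 30]) cylinder(h = 170, r = 30);
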